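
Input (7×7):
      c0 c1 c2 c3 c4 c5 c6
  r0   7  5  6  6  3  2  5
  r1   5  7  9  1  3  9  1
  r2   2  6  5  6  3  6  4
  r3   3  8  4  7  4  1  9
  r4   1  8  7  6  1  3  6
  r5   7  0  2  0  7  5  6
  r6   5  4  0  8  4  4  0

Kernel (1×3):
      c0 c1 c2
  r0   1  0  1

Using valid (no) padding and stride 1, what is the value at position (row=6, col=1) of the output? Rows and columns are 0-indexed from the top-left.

12

The receptive field on the input at this output position is [4 0 8]. Elementwise product with the kernel and sum: 4·1 + 8·1.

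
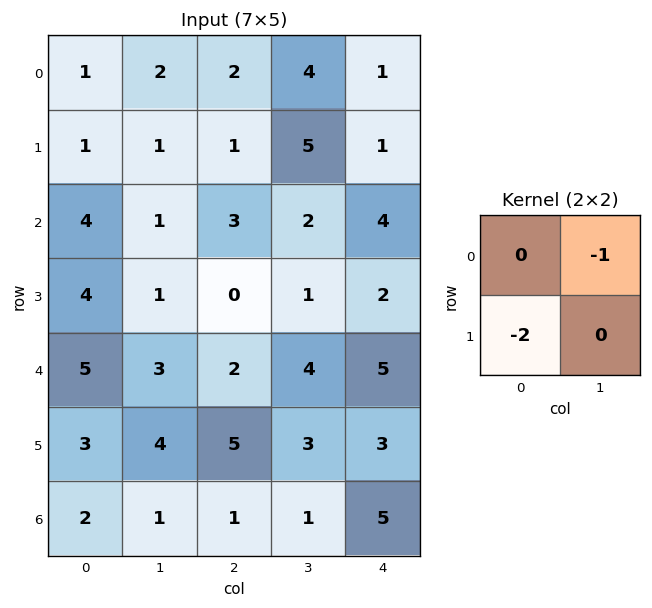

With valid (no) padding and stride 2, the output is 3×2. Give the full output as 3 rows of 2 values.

-4 -6
-9 -2
-9 -14

Output[0,0]: The receptive field on the input at this output position is [1 2 / 1 1]. Elementwise product with the kernel and sum: 2·-1 + 1·-2.
Output[0,1]: The receptive field on the input at this output position is [2 4 / 1 5]. Elementwise product with the kernel and sum: 4·-1 + 1·-2.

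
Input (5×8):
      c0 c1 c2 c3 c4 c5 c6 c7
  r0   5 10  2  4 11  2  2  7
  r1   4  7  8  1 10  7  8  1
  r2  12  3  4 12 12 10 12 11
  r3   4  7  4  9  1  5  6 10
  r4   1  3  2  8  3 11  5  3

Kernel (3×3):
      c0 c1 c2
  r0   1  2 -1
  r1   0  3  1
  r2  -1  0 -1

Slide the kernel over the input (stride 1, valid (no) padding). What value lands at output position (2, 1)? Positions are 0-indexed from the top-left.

9

The receptive field on the input at this output position is [3 4 12 / 7 4 9 / 3 2 8]. Elementwise product with the kernel and sum: 3·1 + 4·2 + 12·-1 + 4·3 + 9·1 + 3·-1 + 8·-1.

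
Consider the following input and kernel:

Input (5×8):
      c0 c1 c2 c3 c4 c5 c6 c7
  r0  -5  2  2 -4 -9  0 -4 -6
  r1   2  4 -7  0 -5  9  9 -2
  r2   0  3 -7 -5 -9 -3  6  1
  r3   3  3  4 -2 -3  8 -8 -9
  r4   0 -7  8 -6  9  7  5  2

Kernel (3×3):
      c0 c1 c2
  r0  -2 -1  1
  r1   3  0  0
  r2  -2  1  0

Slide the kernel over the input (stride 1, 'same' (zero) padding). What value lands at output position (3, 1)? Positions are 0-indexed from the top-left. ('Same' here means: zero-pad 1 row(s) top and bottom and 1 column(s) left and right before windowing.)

The receptive field on the zero-padded input at this output position is [0 3 -7 / 3 3 4 / 0 -7 8]. Elementwise product with the kernel and sum: 0·-2 + 3·-1 + -7·1 + 3·3 + 0·-2 + -7·1.

-8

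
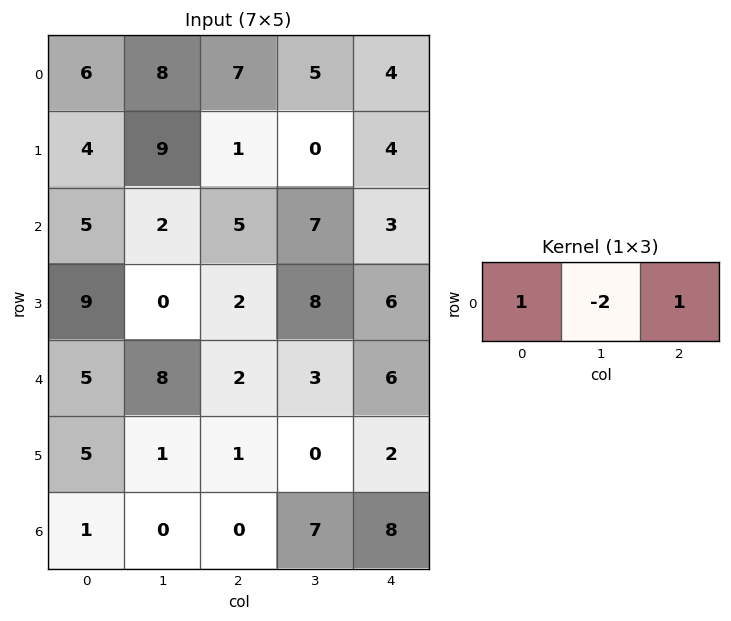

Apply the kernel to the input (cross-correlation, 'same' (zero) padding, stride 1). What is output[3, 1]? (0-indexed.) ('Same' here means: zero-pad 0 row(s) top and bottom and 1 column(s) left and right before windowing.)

The receptive field on the zero-padded input at this output position is [9 0 2]. Elementwise product with the kernel and sum: 9·1 + 0·-2 + 2·1.

11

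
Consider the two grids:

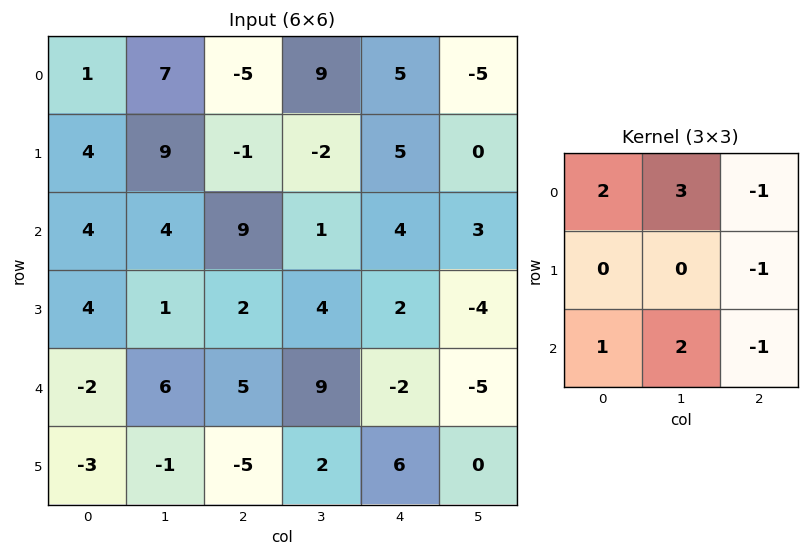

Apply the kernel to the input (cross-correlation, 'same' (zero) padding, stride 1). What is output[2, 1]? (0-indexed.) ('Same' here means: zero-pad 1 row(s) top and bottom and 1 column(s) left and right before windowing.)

31

The receptive field on the zero-padded input at this output position is [4 9 -1 / 4 4 9 / 4 1 2]. Elementwise product with the kernel and sum: 4·2 + 9·3 + -1·-1 + 9·-1 + 4·1 + 1·2 + 2·-1.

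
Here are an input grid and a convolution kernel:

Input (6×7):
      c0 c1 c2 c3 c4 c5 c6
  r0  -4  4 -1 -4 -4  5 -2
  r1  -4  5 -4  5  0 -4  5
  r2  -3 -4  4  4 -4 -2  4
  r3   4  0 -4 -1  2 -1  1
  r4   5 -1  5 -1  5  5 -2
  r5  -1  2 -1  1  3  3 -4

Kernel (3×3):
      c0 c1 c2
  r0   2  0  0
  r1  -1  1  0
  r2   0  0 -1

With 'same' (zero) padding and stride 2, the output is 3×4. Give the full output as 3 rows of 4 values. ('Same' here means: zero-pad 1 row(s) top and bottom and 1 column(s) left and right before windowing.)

Output[0,0]: The receptive field on the zero-padded input at this output position is [0 0 0 / 0 -4 4 / 0 -4 5]. Elementwise product with the kernel and sum: 0·2 + 0·-1 + -4·1 + 5·-1.

-9 -10 4 -7
-3 19 3 -2
3 5 1 -9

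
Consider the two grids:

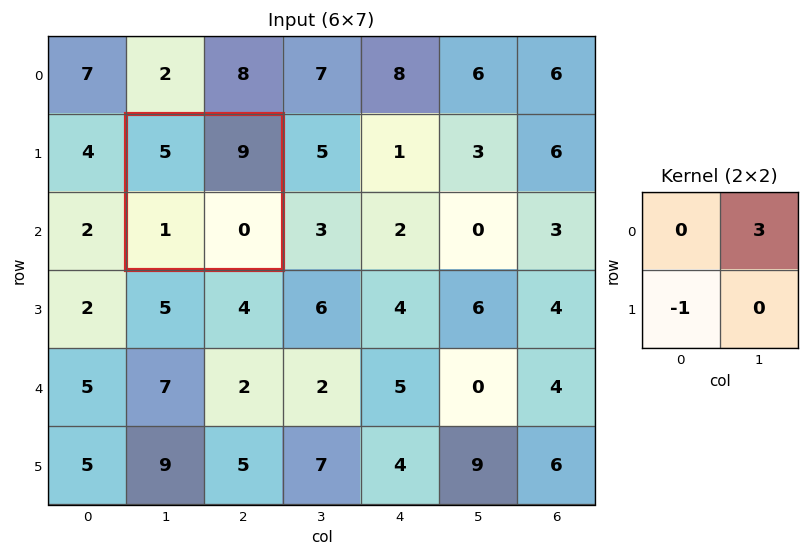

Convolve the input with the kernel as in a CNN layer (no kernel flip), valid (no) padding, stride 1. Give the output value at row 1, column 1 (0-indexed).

The receptive field on the input at this output position is [5 9 / 1 0]. Elementwise product with the kernel and sum: 9·3 + 1·-1.

26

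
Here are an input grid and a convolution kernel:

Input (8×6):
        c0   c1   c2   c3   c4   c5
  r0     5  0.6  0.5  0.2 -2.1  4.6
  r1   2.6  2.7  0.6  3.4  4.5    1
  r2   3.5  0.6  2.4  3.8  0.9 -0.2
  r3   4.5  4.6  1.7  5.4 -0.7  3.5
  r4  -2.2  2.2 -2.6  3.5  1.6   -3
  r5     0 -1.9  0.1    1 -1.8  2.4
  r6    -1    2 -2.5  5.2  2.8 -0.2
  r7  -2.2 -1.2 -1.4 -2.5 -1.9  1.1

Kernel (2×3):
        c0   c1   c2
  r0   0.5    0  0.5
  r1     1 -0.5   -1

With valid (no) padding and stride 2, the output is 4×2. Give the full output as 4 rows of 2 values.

Output[0,0]: The receptive field on the input at this output position is [5 0.6 0.5 / 2.6 2.7 0.6]. Elementwise product with the kernel and sum: 5·0.5 + 0.5·0.5 + 2.6·1 + 2.7·-0.5 + 0.6·-1.
Output[0,1]: The receptive field on the input at this output position is [0.5 0.2 -2.1 / 0.6 3.4 4.5]. Elementwise product with the kernel and sum: 0.5·0.5 + -2.1·0.5 + 0.6·1 + 3.4·-0.5 + 4.5·-1.

3.4 -6.4
3.45 1.35
-1.55 0.9
-1.95 1.9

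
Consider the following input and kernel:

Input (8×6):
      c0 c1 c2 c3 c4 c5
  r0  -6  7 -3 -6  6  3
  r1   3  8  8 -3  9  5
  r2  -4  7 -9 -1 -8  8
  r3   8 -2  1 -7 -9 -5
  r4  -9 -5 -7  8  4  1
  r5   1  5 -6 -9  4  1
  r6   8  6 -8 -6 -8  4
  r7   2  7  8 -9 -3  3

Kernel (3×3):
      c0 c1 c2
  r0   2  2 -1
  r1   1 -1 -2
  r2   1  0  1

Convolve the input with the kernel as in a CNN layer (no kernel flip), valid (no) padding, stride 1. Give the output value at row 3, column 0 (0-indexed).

16

The receptive field on the input at this output position is [8 -2 1 / -9 -5 -7 / 1 5 -6]. Elementwise product with the kernel and sum: 8·2 + -2·2 + 1·-1 + -9·1 + -5·-1 + -7·-2 + 1·1 + -6·1.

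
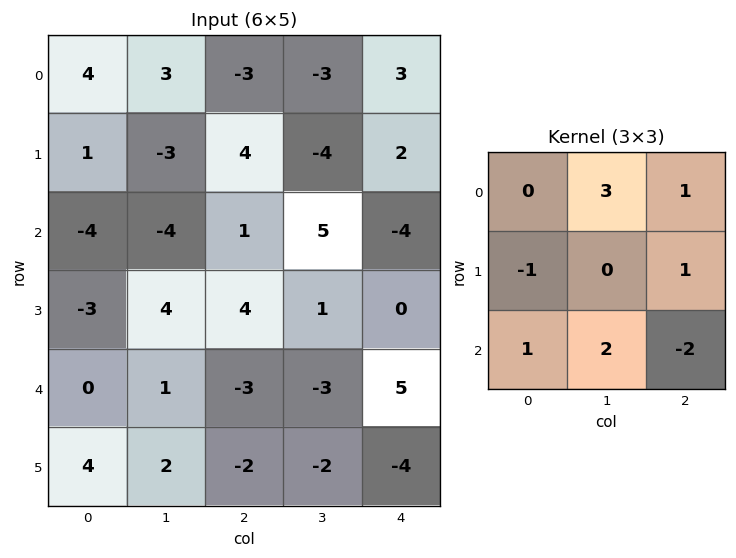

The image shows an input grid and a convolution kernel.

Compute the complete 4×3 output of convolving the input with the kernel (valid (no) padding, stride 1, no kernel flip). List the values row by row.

Output[0,0]: The receptive field on the input at this output position is [4 3 -3 / 1 -3 4 / -4 -4 1]. Elementwise product with the kernel and sum: 3·3 + -3·1 + 1·-1 + 4·1 + -4·1 + -4·2 + 1·-2.

-5 -25 11
-3 27 -9
4 6 -12
25 11 13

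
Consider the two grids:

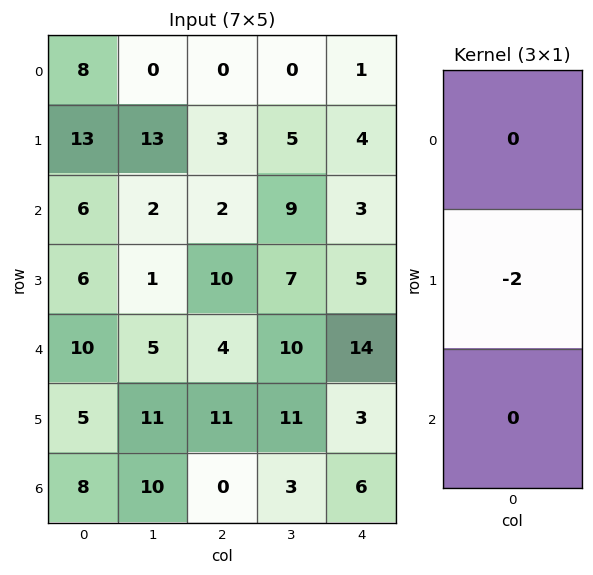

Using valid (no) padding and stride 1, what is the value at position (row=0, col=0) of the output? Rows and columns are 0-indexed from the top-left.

The receptive field on the input at this output position is [8 / 13 / 6]. Elementwise product with the kernel and sum: 13·-2.

-26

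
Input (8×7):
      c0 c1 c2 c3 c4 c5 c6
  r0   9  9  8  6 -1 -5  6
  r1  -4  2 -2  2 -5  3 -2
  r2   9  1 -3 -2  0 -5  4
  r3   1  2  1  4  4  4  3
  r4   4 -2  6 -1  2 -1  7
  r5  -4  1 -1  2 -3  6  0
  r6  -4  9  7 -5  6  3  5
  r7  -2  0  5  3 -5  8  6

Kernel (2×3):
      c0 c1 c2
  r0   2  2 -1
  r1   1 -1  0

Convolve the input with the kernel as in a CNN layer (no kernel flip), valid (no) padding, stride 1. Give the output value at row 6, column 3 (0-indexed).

7

The receptive field on the input at this output position is [-5 6 3 / 3 -5 8]. Elementwise product with the kernel and sum: -5·2 + 6·2 + 3·-1 + 3·1 + -5·-1.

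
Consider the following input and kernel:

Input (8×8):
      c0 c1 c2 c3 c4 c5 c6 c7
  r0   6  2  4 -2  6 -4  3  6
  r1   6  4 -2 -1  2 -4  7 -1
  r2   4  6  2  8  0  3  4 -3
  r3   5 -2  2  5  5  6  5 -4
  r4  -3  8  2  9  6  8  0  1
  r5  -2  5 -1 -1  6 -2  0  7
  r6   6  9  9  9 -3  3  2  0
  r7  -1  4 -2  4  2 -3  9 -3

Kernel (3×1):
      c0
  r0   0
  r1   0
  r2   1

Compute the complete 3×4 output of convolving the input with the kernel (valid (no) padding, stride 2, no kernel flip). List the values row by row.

4 2 0 4
-3 2 6 0
6 9 -3 2

Output[0,0]: The receptive field on the input at this output position is [6 / 6 / 4]. Elementwise product with the kernel and sum: 4·1.
Output[0,1]: The receptive field on the input at this output position is [4 / -2 / 2]. Elementwise product with the kernel and sum: 2·1.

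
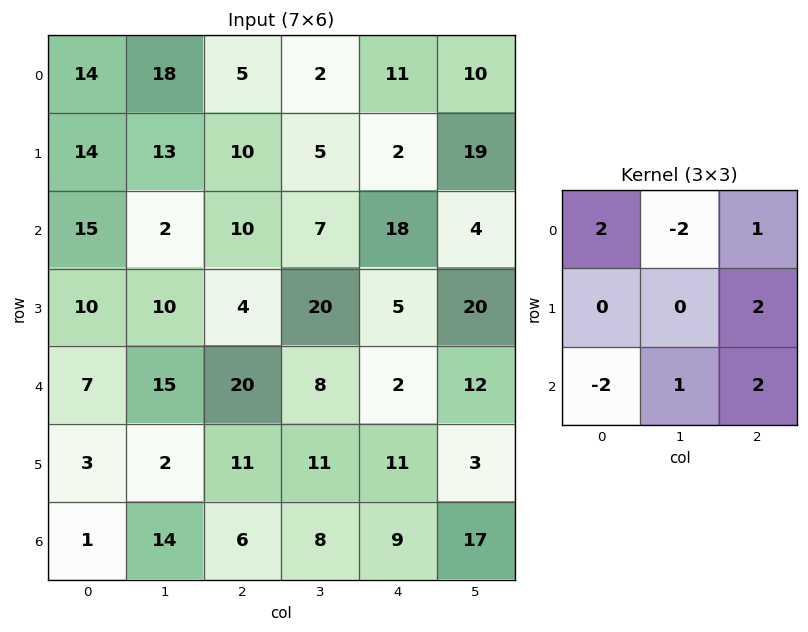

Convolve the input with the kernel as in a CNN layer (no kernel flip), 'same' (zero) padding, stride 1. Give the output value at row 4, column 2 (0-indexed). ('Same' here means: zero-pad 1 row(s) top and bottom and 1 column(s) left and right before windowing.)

77

The receptive field on the zero-padded input at this output position is [10 4 20 / 15 20 8 / 2 11 11]. Elementwise product with the kernel and sum: 10·2 + 4·-2 + 20·1 + 8·2 + 2·-2 + 11·1 + 11·2.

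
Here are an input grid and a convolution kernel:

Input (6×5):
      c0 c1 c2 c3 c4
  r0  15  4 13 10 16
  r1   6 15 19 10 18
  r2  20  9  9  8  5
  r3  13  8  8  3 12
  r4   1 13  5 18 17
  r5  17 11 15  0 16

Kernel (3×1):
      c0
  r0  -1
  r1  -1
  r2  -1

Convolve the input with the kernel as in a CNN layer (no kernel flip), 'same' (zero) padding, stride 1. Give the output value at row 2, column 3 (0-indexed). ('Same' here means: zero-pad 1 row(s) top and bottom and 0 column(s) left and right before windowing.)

The receptive field on the zero-padded input at this output position is [10 / 8 / 3]. Elementwise product with the kernel and sum: 10·-1 + 8·-1 + 3·-1.

-21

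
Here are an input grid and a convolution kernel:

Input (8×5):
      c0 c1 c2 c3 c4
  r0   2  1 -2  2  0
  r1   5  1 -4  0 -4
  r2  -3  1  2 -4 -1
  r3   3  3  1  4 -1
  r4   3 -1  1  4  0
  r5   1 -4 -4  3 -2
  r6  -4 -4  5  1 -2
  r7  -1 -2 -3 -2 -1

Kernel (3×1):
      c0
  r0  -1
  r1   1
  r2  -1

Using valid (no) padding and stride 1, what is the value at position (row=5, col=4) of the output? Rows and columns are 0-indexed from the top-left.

The receptive field on the input at this output position is [-2 / -2 / -1]. Elementwise product with the kernel and sum: -2·-1 + -2·1 + -1·-1.

1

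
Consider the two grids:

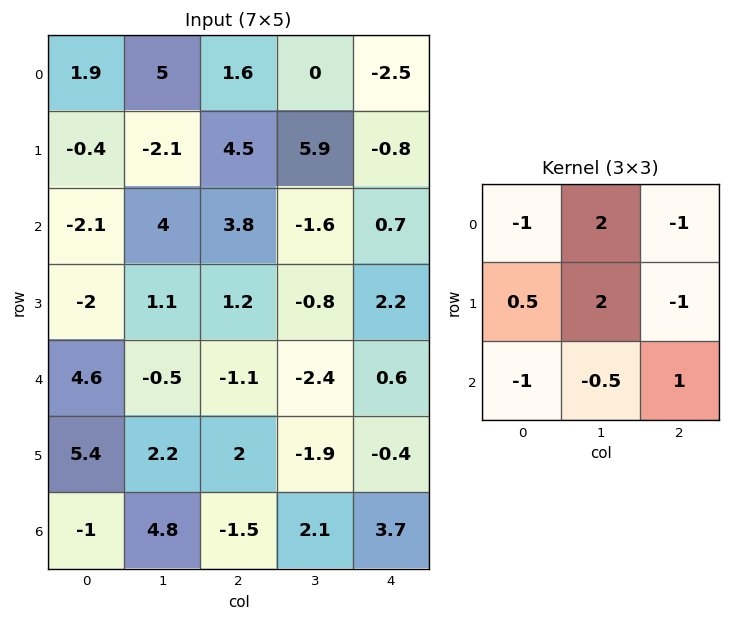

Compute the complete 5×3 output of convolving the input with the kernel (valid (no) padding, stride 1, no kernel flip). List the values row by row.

Output[0,0]: The receptive field on the input at this output position is [1.9 5 1.6 / -0.4 -2.1 4.5 / -2.1 4 3.8]. Elementwise product with the kernel and sum: 1.9·-1 + 5·2 + 1.6·-1 + -0.4·0.5 + -2.1·2 + 4.5·-1 + -2.1·-1 + 4·-0.5 + 3.8·1.
Output[0,1]: The receptive field on the input at this output position is [5 1.6 0 / -2.1 4.5 5.9 / 4 3.8 -1.6]. Elementwise product with the kernel and sum: 5·-1 + 1.6·2 + 0·-1 + -2.1·0.5 + 4.5·2 + 5.9·-1 + 4·-1 + 3.8·-0.5 + -1.6·1.

1.5 -7.25 13.45
-2.5 13.9 7.5
0.85 7.6 -8
0.9 -3.05 -12.4
-2.3 5.75 -2.55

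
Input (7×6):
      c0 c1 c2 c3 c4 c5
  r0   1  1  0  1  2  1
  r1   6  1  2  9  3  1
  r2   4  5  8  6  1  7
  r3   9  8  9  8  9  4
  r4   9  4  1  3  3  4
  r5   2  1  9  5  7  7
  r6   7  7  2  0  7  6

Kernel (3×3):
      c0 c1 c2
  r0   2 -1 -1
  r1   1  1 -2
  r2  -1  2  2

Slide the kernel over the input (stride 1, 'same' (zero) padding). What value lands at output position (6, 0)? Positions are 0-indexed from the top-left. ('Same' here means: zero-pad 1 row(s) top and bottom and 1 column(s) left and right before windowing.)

The receptive field on the zero-padded input at this output position is [0 2 1 / 0 7 7 / 0 0 0]. Elementwise product with the kernel and sum: 0·2 + 2·-1 + 1·-1 + 0·1 + 7·1 + 7·-2 + 0·-1 + 0·2 + 0·2.

-10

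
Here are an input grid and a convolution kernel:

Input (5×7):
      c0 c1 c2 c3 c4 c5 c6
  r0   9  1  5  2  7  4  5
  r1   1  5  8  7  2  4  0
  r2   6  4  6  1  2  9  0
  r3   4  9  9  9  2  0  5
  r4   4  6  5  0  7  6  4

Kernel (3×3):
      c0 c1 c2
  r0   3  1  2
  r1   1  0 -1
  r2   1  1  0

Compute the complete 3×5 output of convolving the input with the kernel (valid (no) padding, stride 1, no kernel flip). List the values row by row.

Output[0,0]: The receptive field on the input at this output position is [9 1 5 / 1 5 8 / 6 4 6]. Elementwise product with the kernel and sum: 9·3 + 1·1 + 5·2 + 1·1 + 8·-1 + 6·1 + 4·1.

41 20 44 27 48
37 58 57 34 14
39 31 35 39 25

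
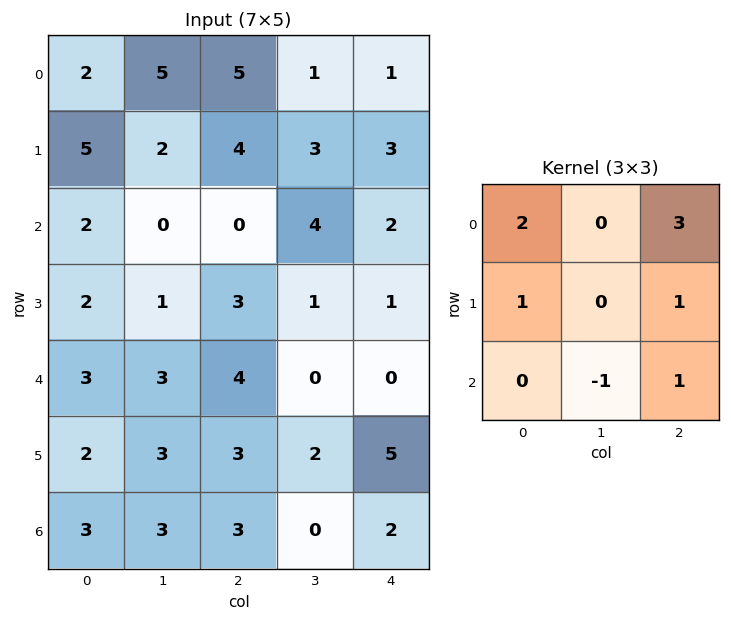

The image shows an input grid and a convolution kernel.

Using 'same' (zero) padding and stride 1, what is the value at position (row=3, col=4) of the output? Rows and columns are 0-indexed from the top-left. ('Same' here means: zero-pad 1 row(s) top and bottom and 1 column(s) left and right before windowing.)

9

The receptive field on the zero-padded input at this output position is [4 2 0 / 1 1 0 / 0 0 0]. Elementwise product with the kernel and sum: 4·2 + 0·3 + 1·1 + 0·1 + 0·-1 + 0·1.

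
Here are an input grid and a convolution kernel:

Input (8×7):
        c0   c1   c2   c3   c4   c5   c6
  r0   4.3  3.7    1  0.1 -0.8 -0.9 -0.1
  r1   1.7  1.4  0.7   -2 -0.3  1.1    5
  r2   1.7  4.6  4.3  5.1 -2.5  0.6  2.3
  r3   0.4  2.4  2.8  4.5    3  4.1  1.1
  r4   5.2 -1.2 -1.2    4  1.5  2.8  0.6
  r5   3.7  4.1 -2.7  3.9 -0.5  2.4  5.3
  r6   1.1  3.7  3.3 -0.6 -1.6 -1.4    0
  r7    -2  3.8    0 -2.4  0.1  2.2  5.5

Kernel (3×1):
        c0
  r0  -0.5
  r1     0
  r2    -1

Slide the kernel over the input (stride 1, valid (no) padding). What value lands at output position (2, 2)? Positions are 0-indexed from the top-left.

The receptive field on the input at this output position is [4.3 / 2.8 / -1.2]. Elementwise product with the kernel and sum: 4.3·-0.5 + -1.2·-1.

-0.95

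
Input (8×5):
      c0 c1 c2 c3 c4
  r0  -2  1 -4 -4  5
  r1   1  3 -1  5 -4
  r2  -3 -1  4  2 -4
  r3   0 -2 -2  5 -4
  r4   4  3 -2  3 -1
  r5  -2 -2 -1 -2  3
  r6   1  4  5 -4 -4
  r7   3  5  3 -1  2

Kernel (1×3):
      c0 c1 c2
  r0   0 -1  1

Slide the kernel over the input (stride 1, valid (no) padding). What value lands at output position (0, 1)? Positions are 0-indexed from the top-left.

0

The receptive field on the input at this output position is [1 -4 -4]. Elementwise product with the kernel and sum: -4·-1 + -4·1.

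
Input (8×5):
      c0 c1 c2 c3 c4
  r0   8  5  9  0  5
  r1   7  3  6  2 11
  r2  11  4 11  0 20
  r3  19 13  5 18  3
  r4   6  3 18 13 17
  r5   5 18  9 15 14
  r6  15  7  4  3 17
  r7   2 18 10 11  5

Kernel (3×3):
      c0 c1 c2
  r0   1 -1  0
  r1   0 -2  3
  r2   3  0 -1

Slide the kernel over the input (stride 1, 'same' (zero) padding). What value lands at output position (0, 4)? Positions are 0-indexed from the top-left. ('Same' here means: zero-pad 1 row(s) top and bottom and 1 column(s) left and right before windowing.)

-4

The receptive field on the zero-padded input at this output position is [0 0 0 / 0 5 0 / 2 11 0]. Elementwise product with the kernel and sum: 0·1 + 0·-1 + 5·-2 + 0·3 + 2·3 + 0·-1.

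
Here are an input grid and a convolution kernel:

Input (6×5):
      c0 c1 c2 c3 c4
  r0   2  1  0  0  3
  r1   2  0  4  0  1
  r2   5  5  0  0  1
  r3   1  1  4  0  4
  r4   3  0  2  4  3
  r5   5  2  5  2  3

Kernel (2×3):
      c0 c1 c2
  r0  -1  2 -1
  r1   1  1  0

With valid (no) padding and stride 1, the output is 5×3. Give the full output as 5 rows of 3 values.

Output[0,0]: The receptive field on the input at this output position is [2 1 0 / 2 0 4]. Elementwise product with the kernel and sum: 2·-1 + 1·2 + 0·-1 + 2·1 + 0·1.

2 3 1
4 13 -5
7 0 3
0 9 -2
2 7 10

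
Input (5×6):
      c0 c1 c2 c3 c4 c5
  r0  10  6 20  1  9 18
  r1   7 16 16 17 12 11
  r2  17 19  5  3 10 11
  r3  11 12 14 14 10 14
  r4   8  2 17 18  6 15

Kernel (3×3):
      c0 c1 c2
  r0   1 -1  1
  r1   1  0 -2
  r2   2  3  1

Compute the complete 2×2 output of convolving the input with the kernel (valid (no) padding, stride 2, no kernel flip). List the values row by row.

Output[0,0]: The receptive field on the input at this output position is [10 6 20 / 7 16 16 / 17 19 5]. Elementwise product with the kernel and sum: 10·1 + 6·-1 + 20·1 + 7·1 + 16·-2 + 17·2 + 19·3 + 5·1.

95 49
25 100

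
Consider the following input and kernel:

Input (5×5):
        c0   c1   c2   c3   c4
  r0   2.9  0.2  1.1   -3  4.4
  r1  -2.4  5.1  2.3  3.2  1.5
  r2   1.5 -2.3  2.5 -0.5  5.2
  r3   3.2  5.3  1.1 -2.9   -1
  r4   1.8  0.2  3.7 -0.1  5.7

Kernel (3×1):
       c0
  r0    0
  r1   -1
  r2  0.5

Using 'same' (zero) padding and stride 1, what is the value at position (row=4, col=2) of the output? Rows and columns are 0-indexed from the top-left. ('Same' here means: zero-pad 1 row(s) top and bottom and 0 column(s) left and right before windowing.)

-3.7

The receptive field on the zero-padded input at this output position is [1.1 / 3.7 / 0]. Elementwise product with the kernel and sum: 3.7·-1 + 0·0.5.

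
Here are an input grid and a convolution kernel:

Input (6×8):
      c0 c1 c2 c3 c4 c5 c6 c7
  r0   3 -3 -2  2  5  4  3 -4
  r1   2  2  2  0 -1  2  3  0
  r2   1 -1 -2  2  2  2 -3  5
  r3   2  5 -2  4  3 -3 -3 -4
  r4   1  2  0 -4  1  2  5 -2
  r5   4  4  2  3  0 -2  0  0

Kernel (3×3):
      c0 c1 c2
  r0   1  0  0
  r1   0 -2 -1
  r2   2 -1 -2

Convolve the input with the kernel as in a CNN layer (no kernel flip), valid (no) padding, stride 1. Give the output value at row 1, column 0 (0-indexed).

9

The receptive field on the input at this output position is [2 2 2 / 1 -1 -2 / 2 5 -2]. Elementwise product with the kernel and sum: 2·1 + -1·-2 + -2·-1 + 2·2 + 5·-1 + -2·-2.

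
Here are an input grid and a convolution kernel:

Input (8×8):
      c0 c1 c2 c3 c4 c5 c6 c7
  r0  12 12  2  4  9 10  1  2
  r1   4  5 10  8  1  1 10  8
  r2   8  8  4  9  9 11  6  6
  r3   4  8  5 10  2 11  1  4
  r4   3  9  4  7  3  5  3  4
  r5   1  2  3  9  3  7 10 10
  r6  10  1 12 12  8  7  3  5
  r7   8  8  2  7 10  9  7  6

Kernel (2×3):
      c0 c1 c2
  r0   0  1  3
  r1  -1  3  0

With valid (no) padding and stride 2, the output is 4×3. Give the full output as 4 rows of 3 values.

Output[0,0]: The receptive field on the input at this output position is [12 12 2 / 4 5 10]. Elementwise product with the kernel and sum: 12·1 + 2·3 + 4·-1 + 5·3.
Output[0,1]: The receptive field on the input at this output position is [2 4 9 / 10 8 1]. Elementwise product with the kernel and sum: 4·1 + 9·3 + 10·-1 + 8·3.

29 45 15
40 61 60
26 40 32
53 55 33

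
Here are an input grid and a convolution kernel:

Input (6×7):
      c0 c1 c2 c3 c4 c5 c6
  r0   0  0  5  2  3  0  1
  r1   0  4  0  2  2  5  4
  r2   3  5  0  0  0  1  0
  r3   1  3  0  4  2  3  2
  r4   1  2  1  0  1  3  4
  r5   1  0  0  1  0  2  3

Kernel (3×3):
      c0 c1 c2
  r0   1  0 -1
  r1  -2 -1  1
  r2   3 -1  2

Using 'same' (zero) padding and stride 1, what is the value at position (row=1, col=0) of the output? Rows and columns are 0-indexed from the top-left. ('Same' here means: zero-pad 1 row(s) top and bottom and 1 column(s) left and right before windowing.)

The receptive field on the zero-padded input at this output position is [0 0 0 / 0 0 4 / 0 3 5]. Elementwise product with the kernel and sum: 0·1 + 0·-1 + 0·-2 + 0·-1 + 4·1 + 0·3 + 3·-1 + 5·2.

11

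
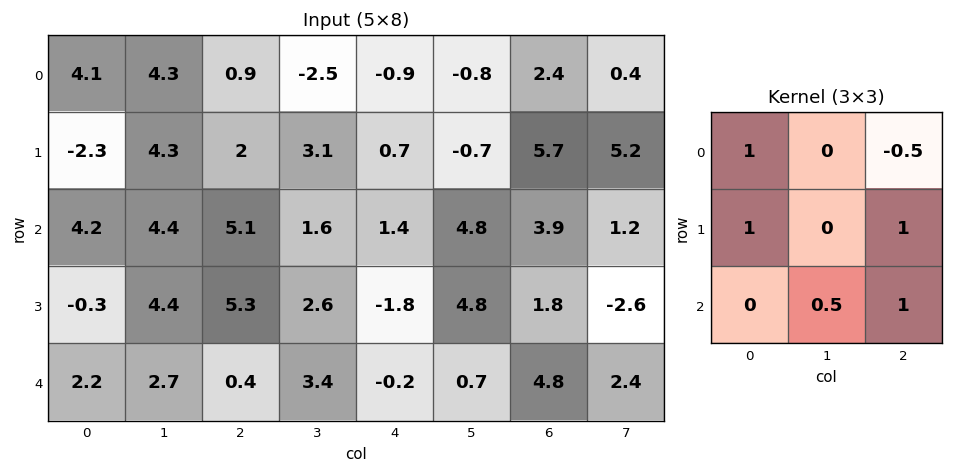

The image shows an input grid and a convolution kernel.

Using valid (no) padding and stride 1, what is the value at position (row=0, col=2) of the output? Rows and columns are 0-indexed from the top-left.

The receptive field on the input at this output position is [0.9 -2.5 -0.9 / 2 3.1 0.7 / 5.1 1.6 1.4]. Elementwise product with the kernel and sum: 0.9·1 + -0.9·-0.5 + 2·1 + 0.7·1 + 1.6·0.5 + 1.4·1.

6.25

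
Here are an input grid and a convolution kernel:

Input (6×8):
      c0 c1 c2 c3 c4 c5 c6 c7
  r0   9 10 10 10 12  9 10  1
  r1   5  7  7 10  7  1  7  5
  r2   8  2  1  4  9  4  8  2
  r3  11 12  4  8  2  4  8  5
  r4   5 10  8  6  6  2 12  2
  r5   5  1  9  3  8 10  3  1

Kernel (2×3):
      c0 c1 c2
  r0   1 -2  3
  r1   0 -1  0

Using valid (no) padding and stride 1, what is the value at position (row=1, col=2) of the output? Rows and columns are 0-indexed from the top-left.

4

The receptive field on the input at this output position is [7 10 7 / 1 4 9]. Elementwise product with the kernel and sum: 7·1 + 10·-2 + 7·3 + 4·-1.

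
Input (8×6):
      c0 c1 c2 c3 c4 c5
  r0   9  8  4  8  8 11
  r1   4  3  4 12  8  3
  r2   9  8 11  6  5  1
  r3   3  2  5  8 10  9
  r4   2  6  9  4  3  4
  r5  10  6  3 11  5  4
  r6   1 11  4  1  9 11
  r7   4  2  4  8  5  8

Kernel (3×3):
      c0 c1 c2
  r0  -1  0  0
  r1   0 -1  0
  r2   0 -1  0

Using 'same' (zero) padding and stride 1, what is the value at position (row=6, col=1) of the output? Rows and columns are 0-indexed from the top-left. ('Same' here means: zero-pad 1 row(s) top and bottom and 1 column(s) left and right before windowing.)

The receptive field on the zero-padded input at this output position is [10 6 3 / 1 11 4 / 4 2 4]. Elementwise product with the kernel and sum: 10·-1 + 11·-1 + 2·-1.

-23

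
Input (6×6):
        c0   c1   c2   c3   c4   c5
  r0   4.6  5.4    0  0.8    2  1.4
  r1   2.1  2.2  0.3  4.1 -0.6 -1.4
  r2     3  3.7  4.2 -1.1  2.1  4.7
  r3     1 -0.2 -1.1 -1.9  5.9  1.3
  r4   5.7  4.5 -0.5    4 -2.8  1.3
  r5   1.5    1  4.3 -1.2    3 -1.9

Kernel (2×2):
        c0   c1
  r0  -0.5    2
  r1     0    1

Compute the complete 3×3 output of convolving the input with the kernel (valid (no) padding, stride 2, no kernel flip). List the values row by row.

Output[0,0]: The receptive field on the input at this output position is [4.6 5.4 / 2.1 2.2]. Elementwise product with the kernel and sum: 4.6·-0.5 + 5.4·2 + 2.2·1.
Output[0,1]: The receptive field on the input at this output position is [0 0.8 / 0.3 4.1]. Elementwise product with the kernel and sum: 0·-0.5 + 0.8·2 + 4.1·1.

10.7 5.7 0.4
5.7 -6.2 9.65
7.15 7.05 2.1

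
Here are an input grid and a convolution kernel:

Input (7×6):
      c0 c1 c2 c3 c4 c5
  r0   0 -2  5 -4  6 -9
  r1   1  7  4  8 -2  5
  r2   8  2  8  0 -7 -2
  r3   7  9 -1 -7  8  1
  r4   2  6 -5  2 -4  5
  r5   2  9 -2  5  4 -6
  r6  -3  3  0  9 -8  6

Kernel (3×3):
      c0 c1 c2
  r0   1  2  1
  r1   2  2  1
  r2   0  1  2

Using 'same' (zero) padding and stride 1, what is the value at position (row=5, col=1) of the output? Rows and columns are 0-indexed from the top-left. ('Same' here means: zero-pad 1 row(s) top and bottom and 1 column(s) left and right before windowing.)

The receptive field on the zero-padded input at this output position is [2 6 -5 / 2 9 -2 / -3 3 0]. Elementwise product with the kernel and sum: 2·1 + 6·2 + -5·1 + 2·2 + 9·2 + -2·1 + 3·1 + 0·2.

32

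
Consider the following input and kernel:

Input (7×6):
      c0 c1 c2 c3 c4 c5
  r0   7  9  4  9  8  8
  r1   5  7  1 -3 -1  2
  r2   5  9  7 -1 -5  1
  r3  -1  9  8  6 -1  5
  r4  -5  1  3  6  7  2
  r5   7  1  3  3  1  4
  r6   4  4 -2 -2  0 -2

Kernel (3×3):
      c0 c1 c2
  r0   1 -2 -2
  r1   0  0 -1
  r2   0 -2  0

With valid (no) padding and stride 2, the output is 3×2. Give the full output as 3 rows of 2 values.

Output[0,0]: The receptive field on the input at this output position is [7 9 4 / 5 7 1 / 5 9 7]. Elementwise product with the kernel and sum: 7·1 + 9·-2 + 4·-2 + 1·-1 + 9·-2.

-38 -27
-37 8
-24 -20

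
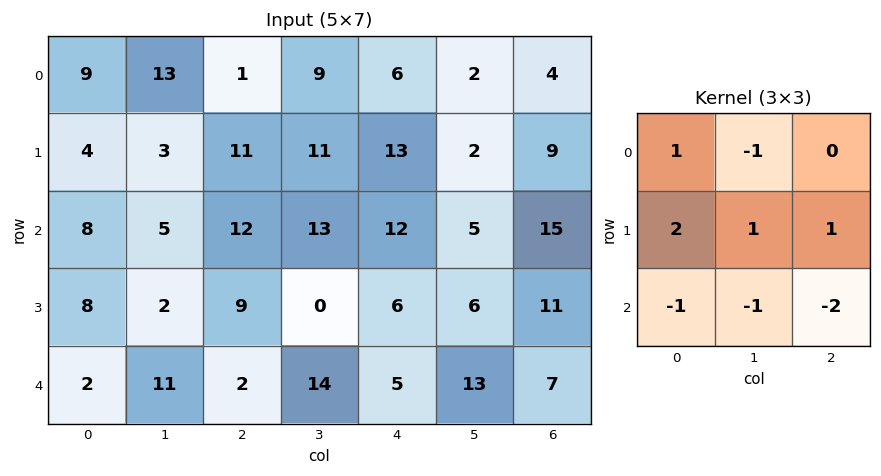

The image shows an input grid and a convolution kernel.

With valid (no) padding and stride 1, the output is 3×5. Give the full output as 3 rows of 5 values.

-19 -3 -11 5 -6
6 16 28 23 21
13 -35 -3 -32 4

Output[0,0]: The receptive field on the input at this output position is [9 13 1 / 4 3 11 / 8 5 12]. Elementwise product with the kernel and sum: 9·1 + 13·-1 + 4·2 + 3·1 + 11·1 + 8·-1 + 5·-1 + 12·-2.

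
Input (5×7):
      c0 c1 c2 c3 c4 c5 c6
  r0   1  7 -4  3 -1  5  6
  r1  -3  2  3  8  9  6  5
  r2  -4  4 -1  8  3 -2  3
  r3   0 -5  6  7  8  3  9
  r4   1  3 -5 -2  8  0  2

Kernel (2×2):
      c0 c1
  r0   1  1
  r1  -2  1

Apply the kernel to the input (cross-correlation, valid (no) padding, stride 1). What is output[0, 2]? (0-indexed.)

The receptive field on the input at this output position is [-4 3 / 3 8]. Elementwise product with the kernel and sum: -4·1 + 3·1 + 3·-2 + 8·1.

1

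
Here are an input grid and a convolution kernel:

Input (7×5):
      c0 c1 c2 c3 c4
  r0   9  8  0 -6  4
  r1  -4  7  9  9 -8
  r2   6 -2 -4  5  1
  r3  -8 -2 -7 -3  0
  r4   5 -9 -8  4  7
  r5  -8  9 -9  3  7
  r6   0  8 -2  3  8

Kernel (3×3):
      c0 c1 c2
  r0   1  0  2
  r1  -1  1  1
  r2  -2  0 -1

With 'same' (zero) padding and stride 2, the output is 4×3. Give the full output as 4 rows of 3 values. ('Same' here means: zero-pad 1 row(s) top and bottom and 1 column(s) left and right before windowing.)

10 -37 -8
20 35 11
-17 -24 -6
26 8 8

Output[0,0]: The receptive field on the zero-padded input at this output position is [0 0 0 / 0 9 8 / 0 -4 7]. Elementwise product with the kernel and sum: 0·1 + 0·2 + 0·-1 + 9·1 + 8·1 + 0·-2 + 7·-1.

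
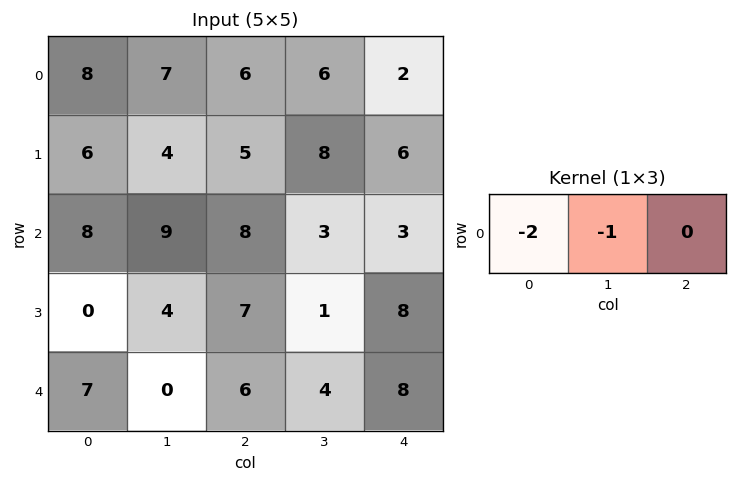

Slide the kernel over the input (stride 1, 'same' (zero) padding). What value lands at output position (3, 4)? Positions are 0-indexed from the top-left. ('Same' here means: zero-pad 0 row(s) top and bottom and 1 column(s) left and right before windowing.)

-10

The receptive field on the zero-padded input at this output position is [1 8 0]. Elementwise product with the kernel and sum: 1·-2 + 8·-1.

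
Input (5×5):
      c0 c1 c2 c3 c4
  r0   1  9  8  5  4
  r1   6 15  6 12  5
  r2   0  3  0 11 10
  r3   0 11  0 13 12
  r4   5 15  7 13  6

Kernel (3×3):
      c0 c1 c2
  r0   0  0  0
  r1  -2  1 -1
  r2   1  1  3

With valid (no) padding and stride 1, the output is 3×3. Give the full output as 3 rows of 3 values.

0 0 36
14 33 50
52 26 39

Output[0,0]: The receptive field on the input at this output position is [1 9 8 / 6 15 6 / 0 3 0]. Elementwise product with the kernel and sum: 6·-2 + 15·1 + 6·-1 + 0·1 + 3·1 + 0·3.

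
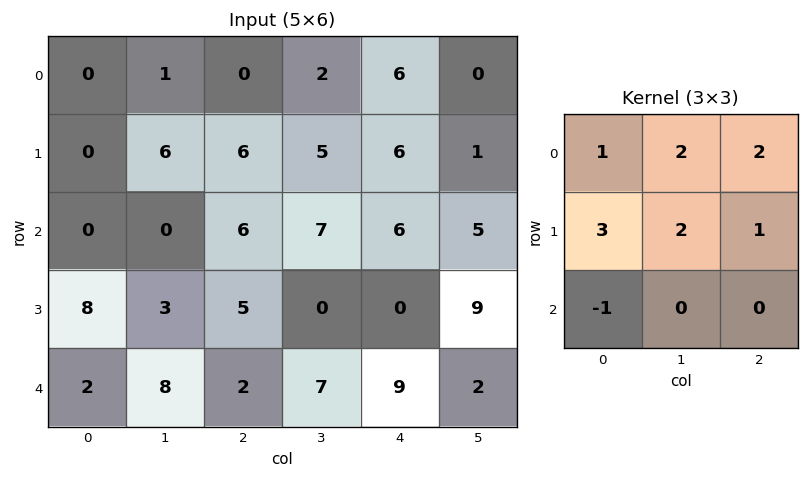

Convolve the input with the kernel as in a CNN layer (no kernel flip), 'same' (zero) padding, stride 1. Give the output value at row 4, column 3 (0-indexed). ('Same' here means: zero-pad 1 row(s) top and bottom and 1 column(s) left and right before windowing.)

34

The receptive field on the zero-padded input at this output position is [5 0 0 / 2 7 9 / 0 0 0]. Elementwise product with the kernel and sum: 5·1 + 0·2 + 0·2 + 2·3 + 7·2 + 9·1 + 0·-1.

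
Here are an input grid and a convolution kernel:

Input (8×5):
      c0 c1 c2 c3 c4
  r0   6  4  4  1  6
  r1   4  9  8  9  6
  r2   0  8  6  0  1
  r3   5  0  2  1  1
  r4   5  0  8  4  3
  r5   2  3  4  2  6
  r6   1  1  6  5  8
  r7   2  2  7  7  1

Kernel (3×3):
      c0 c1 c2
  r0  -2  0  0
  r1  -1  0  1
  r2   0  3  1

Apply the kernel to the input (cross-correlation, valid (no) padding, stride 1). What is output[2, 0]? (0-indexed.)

The receptive field on the input at this output position is [0 8 6 / 5 0 2 / 5 0 8]. Elementwise product with the kernel and sum: 0·-2 + 5·-1 + 2·1 + 0·3 + 8·1.

5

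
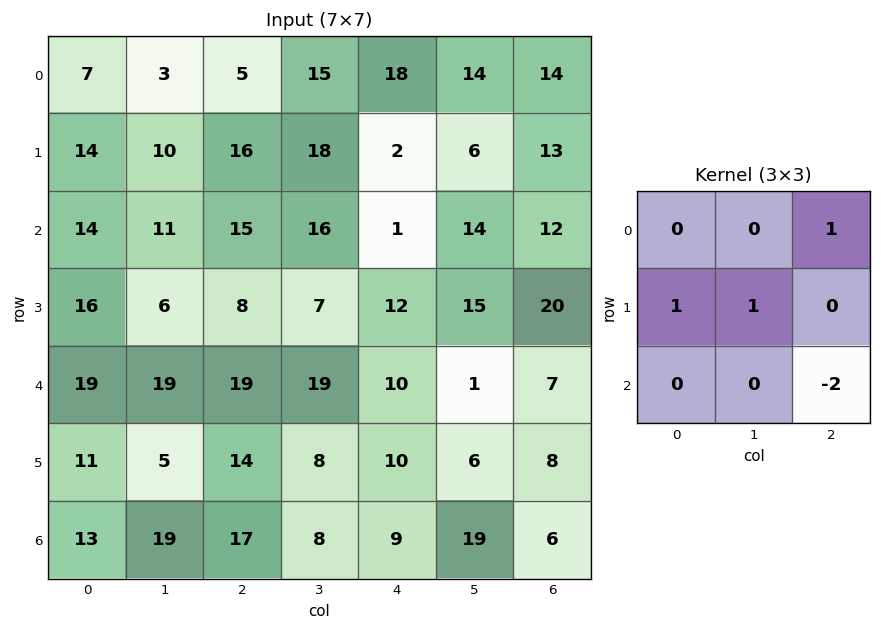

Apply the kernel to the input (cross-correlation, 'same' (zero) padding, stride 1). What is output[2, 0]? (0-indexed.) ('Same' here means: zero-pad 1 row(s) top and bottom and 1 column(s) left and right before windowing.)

The receptive field on the zero-padded input at this output position is [0 14 10 / 0 14 11 / 0 16 6]. Elementwise product with the kernel and sum: 10·1 + 0·1 + 14·1 + 6·-2.

12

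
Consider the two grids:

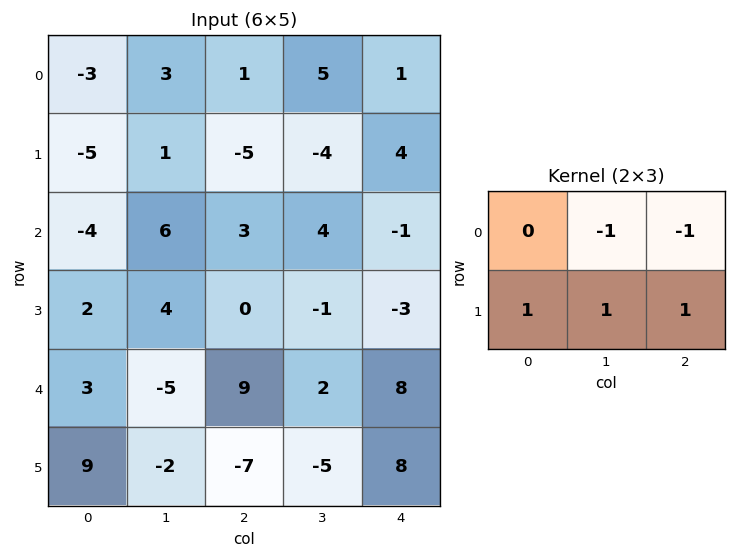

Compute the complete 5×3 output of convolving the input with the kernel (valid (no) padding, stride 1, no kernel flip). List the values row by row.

Output[0,0]: The receptive field on the input at this output position is [-3 3 1 / -5 1 -5]. Elementwise product with the kernel and sum: 3·-1 + 1·-1 + -5·1 + 1·1 + -5·1.

-13 -14 -11
9 22 6
-3 -4 -7
3 7 23
-4 -25 -14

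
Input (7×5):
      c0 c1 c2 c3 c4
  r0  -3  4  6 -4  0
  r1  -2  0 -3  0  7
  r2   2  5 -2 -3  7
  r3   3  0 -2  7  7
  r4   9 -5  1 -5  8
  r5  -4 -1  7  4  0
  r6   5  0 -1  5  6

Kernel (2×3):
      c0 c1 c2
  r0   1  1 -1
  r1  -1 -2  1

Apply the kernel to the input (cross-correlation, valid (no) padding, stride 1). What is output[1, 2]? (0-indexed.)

5

The receptive field on the input at this output position is [-3 0 7 / -2 -3 7]. Elementwise product with the kernel and sum: -3·1 + 0·1 + 7·-1 + -2·-1 + -3·-2 + 7·1.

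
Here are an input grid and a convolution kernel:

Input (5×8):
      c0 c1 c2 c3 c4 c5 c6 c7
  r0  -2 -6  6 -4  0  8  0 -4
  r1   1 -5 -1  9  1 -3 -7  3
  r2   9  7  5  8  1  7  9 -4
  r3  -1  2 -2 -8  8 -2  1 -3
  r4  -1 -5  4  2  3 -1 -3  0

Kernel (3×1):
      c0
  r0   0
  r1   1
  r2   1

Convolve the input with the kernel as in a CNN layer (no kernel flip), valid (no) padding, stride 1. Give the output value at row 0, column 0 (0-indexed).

The receptive field on the input at this output position is [-2 / 1 / 9]. Elementwise product with the kernel and sum: 1·1 + 9·1.

10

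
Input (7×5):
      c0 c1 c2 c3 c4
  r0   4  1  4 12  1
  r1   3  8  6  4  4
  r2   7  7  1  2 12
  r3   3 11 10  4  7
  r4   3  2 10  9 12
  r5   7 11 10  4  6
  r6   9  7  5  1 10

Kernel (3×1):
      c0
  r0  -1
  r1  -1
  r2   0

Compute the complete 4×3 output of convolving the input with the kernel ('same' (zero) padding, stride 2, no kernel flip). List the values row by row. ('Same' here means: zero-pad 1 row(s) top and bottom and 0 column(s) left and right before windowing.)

Output[0,0]: The receptive field on the zero-padded input at this output position is [0 / 4 / 3]. Elementwise product with the kernel and sum: 0·-1 + 4·-1.
Output[0,1]: The receptive field on the zero-padded input at this output position is [0 / 4 / 6]. Elementwise product with the kernel and sum: 0·-1 + 4·-1.

-4 -4 -1
-10 -7 -16
-6 -20 -19
-16 -15 -16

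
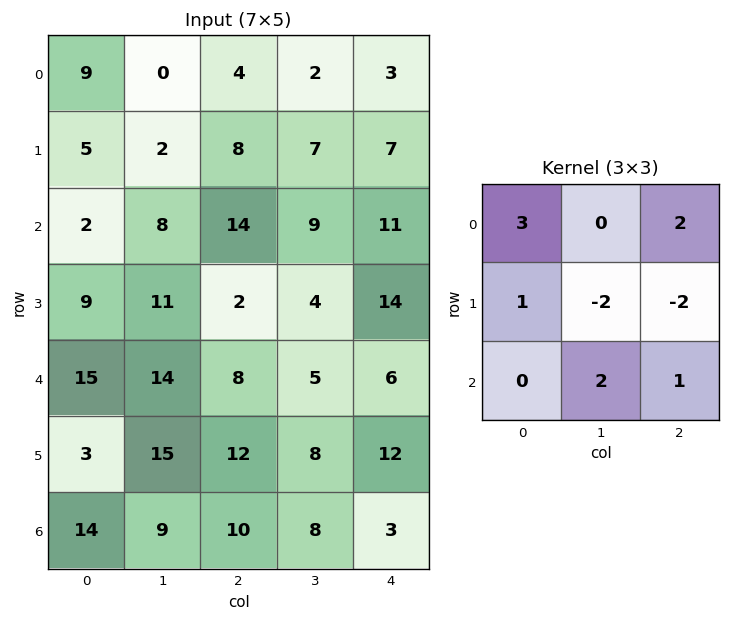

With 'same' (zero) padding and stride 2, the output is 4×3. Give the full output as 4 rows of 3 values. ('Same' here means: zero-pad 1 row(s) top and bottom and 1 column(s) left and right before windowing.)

Output[0,0]: The receptive field on the zero-padded input at this output position is [0 0 0 / 0 9 0 / 0 5 2]. Elementwise product with the kernel and sum: 0·3 + 0·2 + 0·1 + 9·-2 + 0·-2 + 5·2 + 2·1.
Output[0,1]: The receptive field on the zero-padded input at this output position is [0 0 0 / 0 4 2 / 2 8 7]. Elementwise product with the kernel and sum: 0·3 + 0·2 + 0·1 + 4·-2 + 2·-2 + 8·2 + 7·1.

-6 11 10
13 -10 36
-15 61 29
-16 34 26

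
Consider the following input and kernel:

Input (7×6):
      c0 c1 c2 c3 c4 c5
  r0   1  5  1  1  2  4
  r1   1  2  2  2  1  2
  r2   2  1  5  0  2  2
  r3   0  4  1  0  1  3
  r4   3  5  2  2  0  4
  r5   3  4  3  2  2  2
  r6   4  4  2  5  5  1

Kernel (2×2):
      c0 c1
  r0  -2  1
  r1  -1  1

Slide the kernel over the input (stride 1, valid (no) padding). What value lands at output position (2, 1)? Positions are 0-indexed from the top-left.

The receptive field on the input at this output position is [1 5 / 4 1]. Elementwise product with the kernel and sum: 1·-2 + 5·1 + 4·-1 + 1·1.

0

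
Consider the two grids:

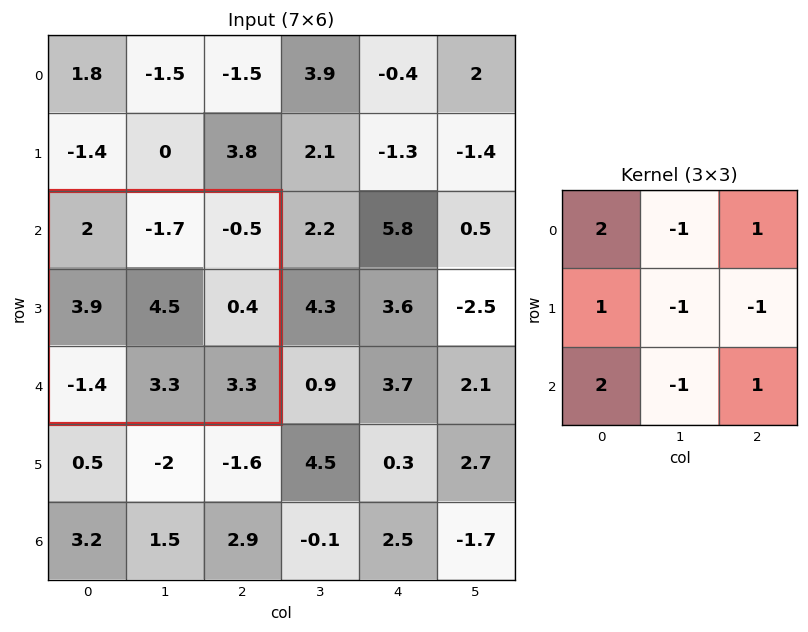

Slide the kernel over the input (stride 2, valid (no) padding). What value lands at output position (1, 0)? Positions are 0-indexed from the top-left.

The receptive field on the input at this output position is [2 -1.7 -0.5 / 3.9 4.5 0.4 / -1.4 3.3 3.3]. Elementwise product with the kernel and sum: 2·2 + -1.7·-1 + -0.5·1 + 3.9·1 + 4.5·-1 + 0.4·-1 + -1.4·2 + 3.3·-1 + 3.3·1.

1.4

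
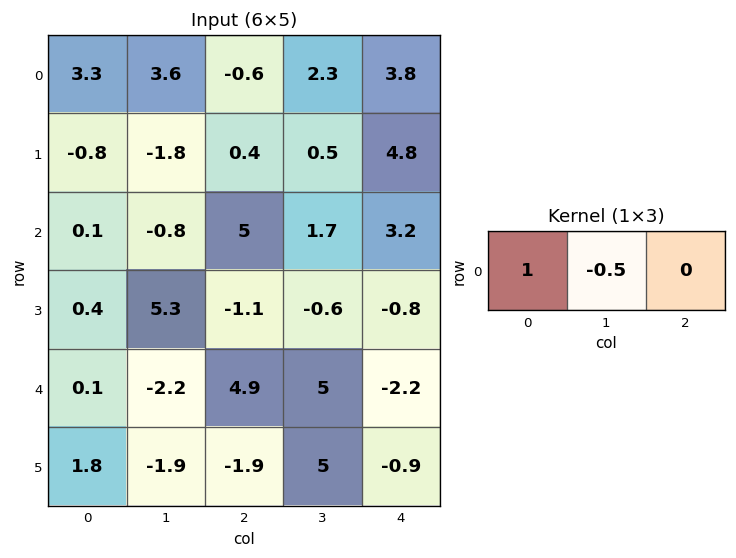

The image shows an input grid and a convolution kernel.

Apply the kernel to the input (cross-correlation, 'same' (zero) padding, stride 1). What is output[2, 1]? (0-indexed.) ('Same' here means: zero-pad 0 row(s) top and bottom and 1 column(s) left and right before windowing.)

0.5

The receptive field on the zero-padded input at this output position is [0.1 -0.8 5]. Elementwise product with the kernel and sum: 0.1·1 + -0.8·-0.5.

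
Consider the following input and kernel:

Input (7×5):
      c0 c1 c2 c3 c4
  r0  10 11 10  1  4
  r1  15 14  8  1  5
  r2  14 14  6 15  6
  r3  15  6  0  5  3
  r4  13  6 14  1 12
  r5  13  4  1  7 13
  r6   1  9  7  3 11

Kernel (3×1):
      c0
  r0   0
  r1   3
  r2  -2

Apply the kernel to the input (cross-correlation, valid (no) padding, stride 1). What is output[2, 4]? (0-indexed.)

-15

The receptive field on the input at this output position is [6 / 3 / 12]. Elementwise product with the kernel and sum: 3·3 + 12·-2.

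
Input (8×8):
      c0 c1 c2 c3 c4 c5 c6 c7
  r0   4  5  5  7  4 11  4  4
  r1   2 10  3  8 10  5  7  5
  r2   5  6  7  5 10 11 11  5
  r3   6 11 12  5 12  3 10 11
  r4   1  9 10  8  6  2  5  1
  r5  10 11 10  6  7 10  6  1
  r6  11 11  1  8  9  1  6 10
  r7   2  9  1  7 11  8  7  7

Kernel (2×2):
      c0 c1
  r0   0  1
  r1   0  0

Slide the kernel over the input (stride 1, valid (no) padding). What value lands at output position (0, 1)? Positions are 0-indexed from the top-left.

5

The receptive field on the input at this output position is [5 5 / 10 3]. Elementwise product with the kernel and sum: 5·1.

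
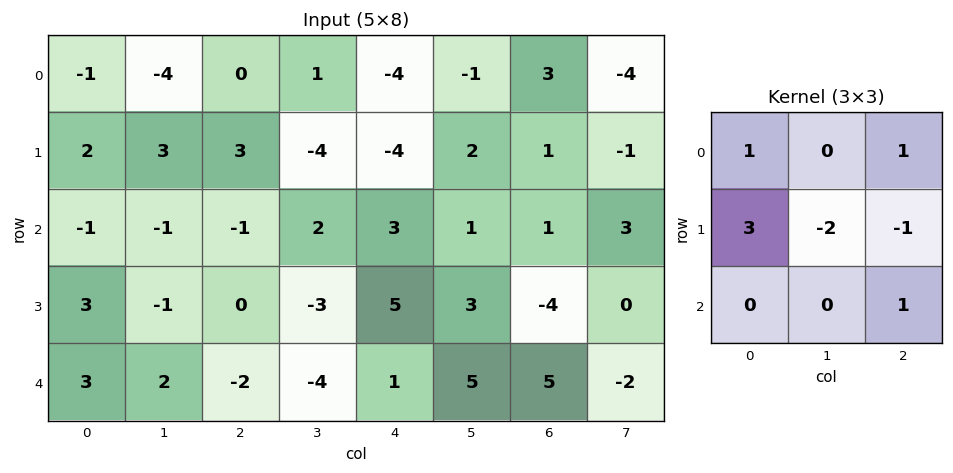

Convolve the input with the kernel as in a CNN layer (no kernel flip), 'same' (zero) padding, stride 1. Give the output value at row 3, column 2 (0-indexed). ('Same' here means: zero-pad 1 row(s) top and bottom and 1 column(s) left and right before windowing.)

-3

The receptive field on the zero-padded input at this output position is [-1 -1 2 / -1 0 -3 / 2 -2 -4]. Elementwise product with the kernel and sum: -1·1 + 2·1 + -1·3 + 0·-2 + -3·-1 + -4·1.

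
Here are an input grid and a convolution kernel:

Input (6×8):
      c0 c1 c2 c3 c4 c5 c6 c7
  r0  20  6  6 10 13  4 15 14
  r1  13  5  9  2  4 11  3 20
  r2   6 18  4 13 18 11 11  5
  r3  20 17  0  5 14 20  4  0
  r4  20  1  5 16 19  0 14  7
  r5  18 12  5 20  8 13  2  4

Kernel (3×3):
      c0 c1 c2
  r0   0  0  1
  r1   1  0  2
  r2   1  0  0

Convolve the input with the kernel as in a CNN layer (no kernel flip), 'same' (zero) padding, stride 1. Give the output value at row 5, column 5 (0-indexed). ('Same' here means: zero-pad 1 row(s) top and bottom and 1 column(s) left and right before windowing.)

26

The receptive field on the zero-padded input at this output position is [19 0 14 / 8 13 2 / 0 0 0]. Elementwise product with the kernel and sum: 14·1 + 8·1 + 2·2 + 0·1.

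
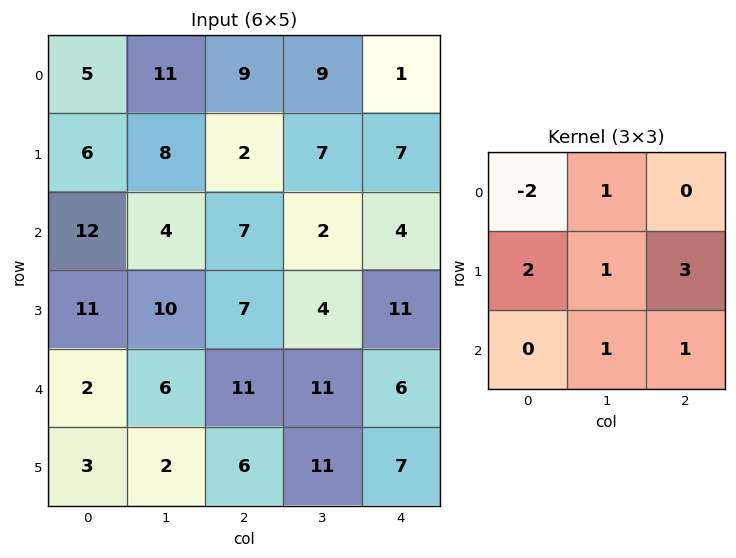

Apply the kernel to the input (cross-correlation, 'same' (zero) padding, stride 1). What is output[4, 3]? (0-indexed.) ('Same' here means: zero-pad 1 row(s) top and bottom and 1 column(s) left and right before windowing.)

The receptive field on the zero-padded input at this output position is [7 4 11 / 11 11 6 / 6 11 7]. Elementwise product with the kernel and sum: 7·-2 + 4·1 + 11·2 + 11·1 + 6·3 + 11·1 + 7·1.

59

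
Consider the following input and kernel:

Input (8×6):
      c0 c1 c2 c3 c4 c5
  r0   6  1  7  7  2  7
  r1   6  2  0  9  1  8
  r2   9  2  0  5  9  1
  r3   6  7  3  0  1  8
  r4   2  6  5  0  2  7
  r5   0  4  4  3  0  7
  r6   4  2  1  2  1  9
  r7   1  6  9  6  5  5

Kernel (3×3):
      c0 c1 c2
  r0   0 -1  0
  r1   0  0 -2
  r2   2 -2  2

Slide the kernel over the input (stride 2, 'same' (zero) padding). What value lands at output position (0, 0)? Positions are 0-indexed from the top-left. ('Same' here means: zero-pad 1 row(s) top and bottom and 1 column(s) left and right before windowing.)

The receptive field on the zero-padded input at this output position is [0 0 0 / 0 6 1 / 0 6 2]. Elementwise product with the kernel and sum: 0·-1 + 1·-2 + 0·2 + 6·-2 + 2·2.

-10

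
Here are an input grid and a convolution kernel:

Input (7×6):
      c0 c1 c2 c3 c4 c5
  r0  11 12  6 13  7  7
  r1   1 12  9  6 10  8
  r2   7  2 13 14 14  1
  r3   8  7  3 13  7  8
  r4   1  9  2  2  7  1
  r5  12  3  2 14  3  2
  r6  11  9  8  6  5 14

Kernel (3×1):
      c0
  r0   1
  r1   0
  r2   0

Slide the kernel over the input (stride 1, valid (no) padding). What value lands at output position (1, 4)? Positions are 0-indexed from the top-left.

The receptive field on the input at this output position is [10 / 14 / 7]. Elementwise product with the kernel and sum: 10·1.

10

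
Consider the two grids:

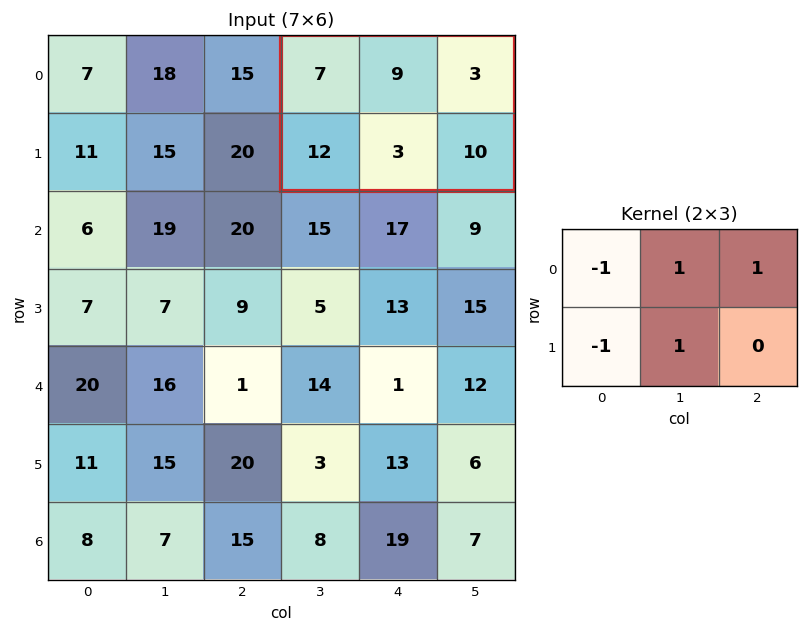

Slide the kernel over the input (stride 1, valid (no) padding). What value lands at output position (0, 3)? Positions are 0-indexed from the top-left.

-4

The receptive field on the input at this output position is [7 9 3 / 12 3 10]. Elementwise product with the kernel and sum: 7·-1 + 9·1 + 3·1 + 12·-1 + 3·1.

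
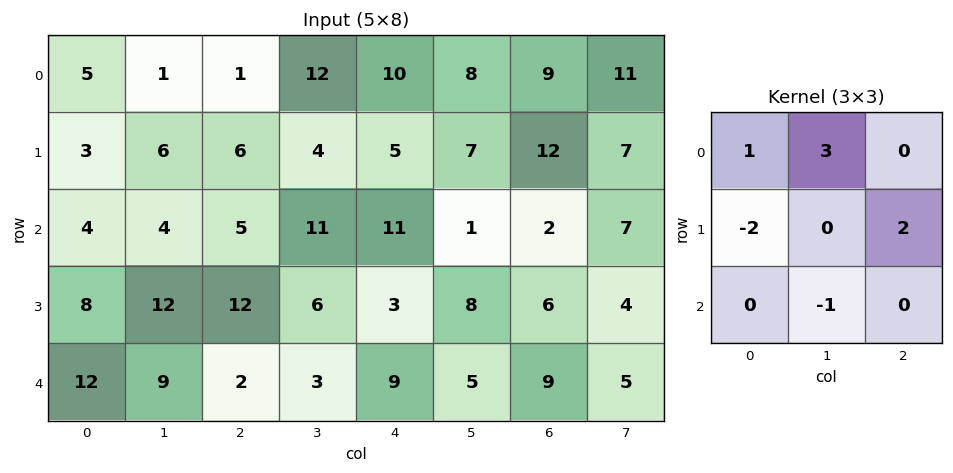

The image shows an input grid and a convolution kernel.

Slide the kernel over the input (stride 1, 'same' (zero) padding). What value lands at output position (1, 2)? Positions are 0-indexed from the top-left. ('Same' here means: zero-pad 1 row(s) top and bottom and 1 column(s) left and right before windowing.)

-5

The receptive field on the zero-padded input at this output position is [1 1 12 / 6 6 4 / 4 5 11]. Elementwise product with the kernel and sum: 1·1 + 1·3 + 6·-2 + 4·2 + 5·-1.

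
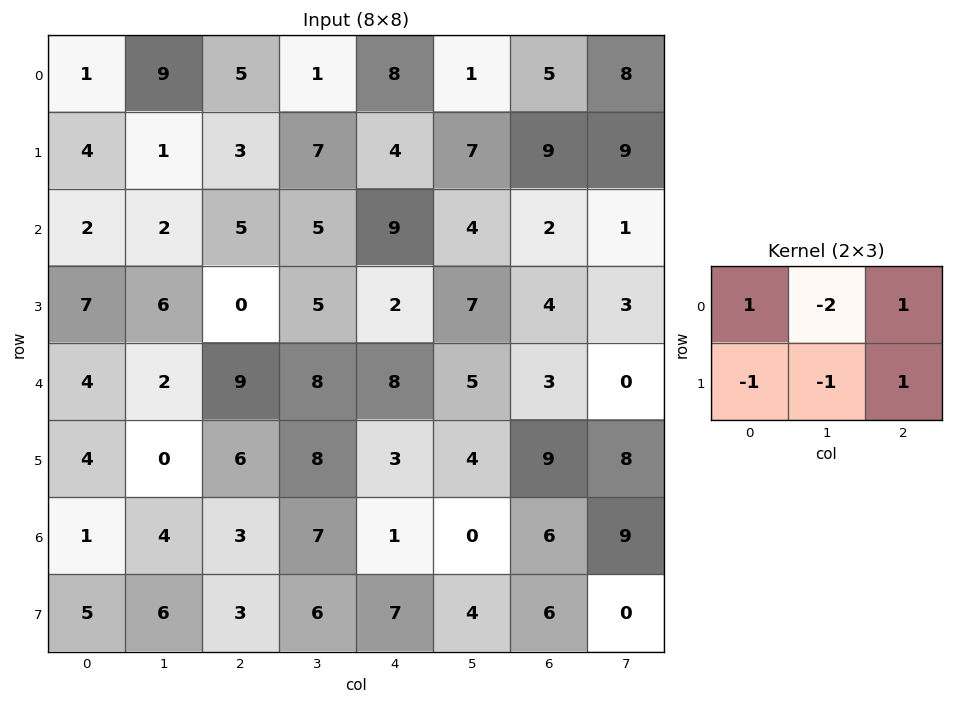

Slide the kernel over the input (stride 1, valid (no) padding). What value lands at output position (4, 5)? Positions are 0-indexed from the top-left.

-6

The receptive field on the input at this output position is [5 3 0 / 4 9 8]. Elementwise product with the kernel and sum: 5·1 + 3·-2 + 0·1 + 4·-1 + 9·-1 + 8·1.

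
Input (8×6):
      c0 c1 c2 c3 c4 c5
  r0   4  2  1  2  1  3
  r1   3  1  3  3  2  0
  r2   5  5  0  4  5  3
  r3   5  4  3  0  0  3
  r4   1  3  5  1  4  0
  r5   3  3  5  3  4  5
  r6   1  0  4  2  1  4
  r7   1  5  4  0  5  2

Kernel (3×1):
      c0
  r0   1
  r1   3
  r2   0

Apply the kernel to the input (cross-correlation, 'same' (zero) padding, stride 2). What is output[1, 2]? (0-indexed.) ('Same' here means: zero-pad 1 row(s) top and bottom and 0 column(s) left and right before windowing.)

The receptive field on the zero-padded input at this output position is [2 / 5 / 0]. Elementwise product with the kernel and sum: 2·1 + 5·3.

17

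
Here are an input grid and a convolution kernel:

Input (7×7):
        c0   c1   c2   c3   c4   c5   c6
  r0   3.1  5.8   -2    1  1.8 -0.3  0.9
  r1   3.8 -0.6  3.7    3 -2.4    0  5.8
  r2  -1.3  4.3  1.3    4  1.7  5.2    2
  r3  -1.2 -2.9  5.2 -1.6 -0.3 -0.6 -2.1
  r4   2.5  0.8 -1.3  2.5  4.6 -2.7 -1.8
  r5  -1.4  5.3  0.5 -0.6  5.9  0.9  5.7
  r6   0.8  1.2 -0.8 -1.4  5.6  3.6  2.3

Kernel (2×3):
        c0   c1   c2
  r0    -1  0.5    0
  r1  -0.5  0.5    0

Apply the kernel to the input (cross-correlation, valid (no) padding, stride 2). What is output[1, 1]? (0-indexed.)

-2.7

The receptive field on the input at this output position is [1.3 4 1.7 / 5.2 -1.6 -0.3]. Elementwise product with the kernel and sum: 1.3·-1 + 4·0.5 + 5.2·-0.5 + -1.6·0.5.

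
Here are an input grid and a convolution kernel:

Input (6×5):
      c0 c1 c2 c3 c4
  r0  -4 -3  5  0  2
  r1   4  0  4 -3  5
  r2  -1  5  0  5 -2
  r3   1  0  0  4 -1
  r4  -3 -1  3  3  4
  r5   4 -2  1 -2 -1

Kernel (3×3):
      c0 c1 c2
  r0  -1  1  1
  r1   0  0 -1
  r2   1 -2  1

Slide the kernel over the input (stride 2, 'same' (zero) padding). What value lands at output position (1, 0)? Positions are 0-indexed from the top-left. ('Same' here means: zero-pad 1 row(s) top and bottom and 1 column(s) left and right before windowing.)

The receptive field on the zero-padded input at this output position is [0 4 0 / 0 -1 5 / 0 1 0]. Elementwise product with the kernel and sum: 0·-1 + 4·1 + 0·1 + 5·-1 + 0·1 + 1·-2 + 0·1.

-3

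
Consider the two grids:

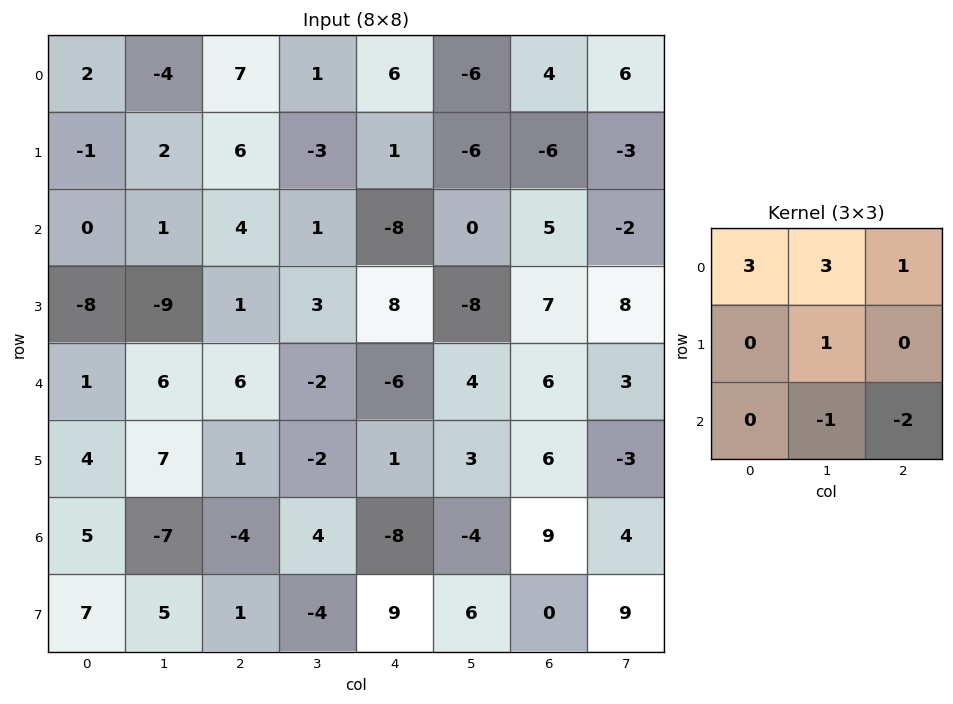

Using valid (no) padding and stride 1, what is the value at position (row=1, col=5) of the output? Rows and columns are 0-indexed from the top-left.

-57

The receptive field on the input at this output position is [-6 -6 -3 / 0 5 -2 / -8 7 8]. Elementwise product with the kernel and sum: -6·3 + -6·3 + -3·1 + 5·1 + 7·-1 + 8·-2.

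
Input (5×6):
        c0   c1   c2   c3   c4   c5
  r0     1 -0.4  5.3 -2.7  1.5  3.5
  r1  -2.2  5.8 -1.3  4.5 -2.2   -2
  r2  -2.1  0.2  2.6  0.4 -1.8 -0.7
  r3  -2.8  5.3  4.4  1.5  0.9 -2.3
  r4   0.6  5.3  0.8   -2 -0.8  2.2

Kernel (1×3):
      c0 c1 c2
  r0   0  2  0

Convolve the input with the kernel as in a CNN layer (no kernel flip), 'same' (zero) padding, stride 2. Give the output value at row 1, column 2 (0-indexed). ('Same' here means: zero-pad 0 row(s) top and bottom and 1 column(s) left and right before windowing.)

-3.6

The receptive field on the zero-padded input at this output position is [0.4 -1.8 -0.7]. Elementwise product with the kernel and sum: -1.8·2.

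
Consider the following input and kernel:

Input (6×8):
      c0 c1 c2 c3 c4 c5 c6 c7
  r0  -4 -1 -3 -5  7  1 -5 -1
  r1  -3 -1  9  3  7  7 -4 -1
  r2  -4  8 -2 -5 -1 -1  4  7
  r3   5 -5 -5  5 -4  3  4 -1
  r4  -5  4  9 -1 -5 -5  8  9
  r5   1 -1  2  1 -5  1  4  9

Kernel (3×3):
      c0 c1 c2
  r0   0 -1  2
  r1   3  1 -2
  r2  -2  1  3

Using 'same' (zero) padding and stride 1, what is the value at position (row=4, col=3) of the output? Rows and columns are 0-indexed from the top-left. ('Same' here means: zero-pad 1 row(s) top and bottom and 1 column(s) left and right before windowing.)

The receptive field on the zero-padded input at this output position is [-5 5 -4 / 9 -1 -5 / 2 1 -5]. Elementwise product with the kernel and sum: 5·-1 + -4·2 + 9·3 + -1·1 + -5·-2 + 2·-2 + 1·1 + -5·3.

5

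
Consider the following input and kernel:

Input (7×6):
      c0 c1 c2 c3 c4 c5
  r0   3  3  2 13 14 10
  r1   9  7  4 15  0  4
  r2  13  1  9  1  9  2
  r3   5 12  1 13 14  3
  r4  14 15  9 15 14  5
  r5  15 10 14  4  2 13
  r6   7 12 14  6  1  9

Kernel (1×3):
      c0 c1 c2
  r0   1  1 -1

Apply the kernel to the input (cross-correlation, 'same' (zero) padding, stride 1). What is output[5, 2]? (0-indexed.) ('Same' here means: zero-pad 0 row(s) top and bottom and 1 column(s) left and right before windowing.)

The receptive field on the zero-padded input at this output position is [10 14 4]. Elementwise product with the kernel and sum: 10·1 + 14·1 + 4·-1.

20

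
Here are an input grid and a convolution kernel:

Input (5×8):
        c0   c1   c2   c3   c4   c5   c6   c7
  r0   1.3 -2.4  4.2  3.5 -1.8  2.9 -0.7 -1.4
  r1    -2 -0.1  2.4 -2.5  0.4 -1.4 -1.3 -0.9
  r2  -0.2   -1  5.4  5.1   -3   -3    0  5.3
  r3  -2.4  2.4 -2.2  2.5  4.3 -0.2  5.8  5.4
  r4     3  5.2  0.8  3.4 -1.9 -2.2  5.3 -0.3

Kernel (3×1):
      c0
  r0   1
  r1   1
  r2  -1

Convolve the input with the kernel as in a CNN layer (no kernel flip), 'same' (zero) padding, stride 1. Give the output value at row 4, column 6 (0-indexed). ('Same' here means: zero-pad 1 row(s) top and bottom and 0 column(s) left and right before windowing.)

The receptive field on the zero-padded input at this output position is [5.8 / 5.3 / 0]. Elementwise product with the kernel and sum: 5.8·1 + 5.3·1 + 0·-1.

11.1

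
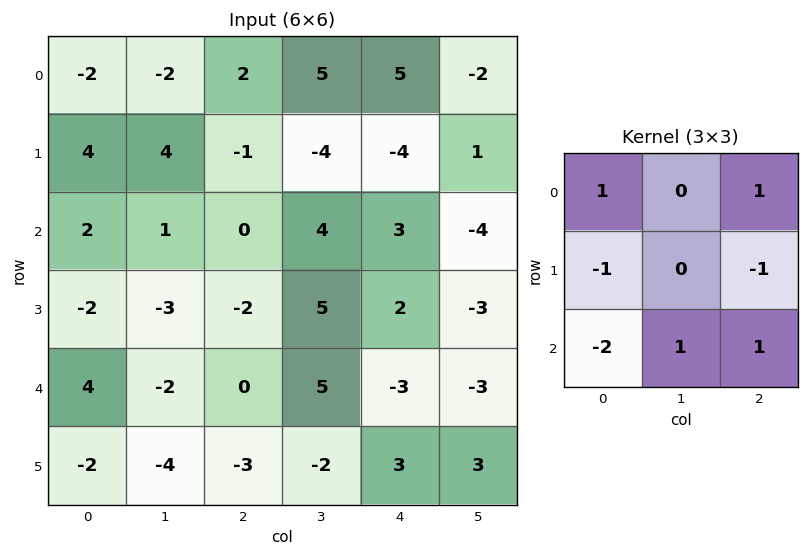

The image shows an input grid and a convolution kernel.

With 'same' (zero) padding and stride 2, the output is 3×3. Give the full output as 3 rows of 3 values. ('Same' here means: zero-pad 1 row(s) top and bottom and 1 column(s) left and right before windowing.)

Output[0,0]: The receptive field on the zero-padded input at this output position is [0 0 0 / 0 -2 -2 / 0 4 4]. Elementwise product with the kernel and sum: 0·1 + 0·1 + 0·-1 + -2·-1 + 0·-2 + 4·1 + 4·1.
Output[0,1]: The receptive field on the zero-padded input at this output position is [0 0 0 / -2 2 5 / 4 -1 -4]. Elementwise product with the kernel and sum: 0·1 + 0·1 + -2·-1 + 5·-1 + 4·-2 + -1·1 + -4·1.

10 -16 2
-2 4 -14
-7 2 10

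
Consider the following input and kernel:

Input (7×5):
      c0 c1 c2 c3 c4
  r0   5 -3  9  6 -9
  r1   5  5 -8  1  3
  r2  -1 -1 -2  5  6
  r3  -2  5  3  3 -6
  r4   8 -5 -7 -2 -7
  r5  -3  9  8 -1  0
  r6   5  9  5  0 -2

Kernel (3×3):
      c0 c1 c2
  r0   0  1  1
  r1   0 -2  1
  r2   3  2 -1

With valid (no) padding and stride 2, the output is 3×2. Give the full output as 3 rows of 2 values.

Output[0,0]: The receptive field on the input at this output position is [5 -3 9 / 5 5 -8 / -1 -1 -2]. Elementwise product with the kernel and sum: -3·1 + 9·1 + 5·-2 + -8·1 + -1·3 + -1·2 + -2·-1.

-15 -4
11 -19
6 10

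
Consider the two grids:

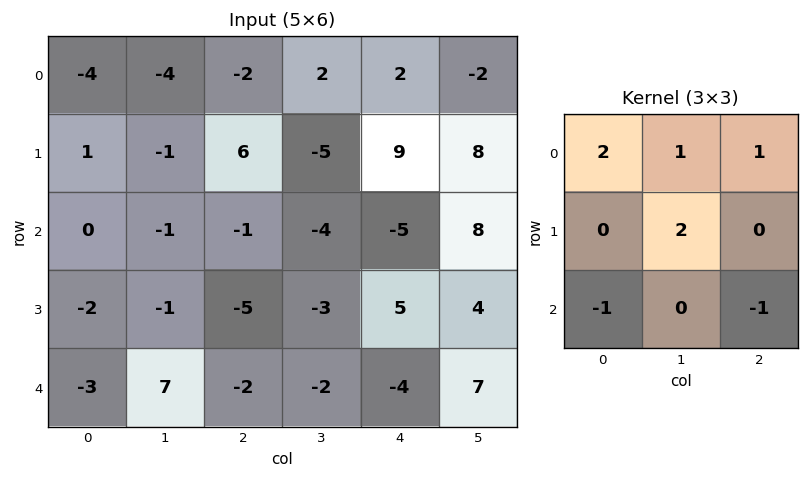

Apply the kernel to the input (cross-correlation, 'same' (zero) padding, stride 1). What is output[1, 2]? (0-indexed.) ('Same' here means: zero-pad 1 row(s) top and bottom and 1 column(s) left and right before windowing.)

The receptive field on the zero-padded input at this output position is [-4 -2 2 / -1 6 -5 / -1 -1 -4]. Elementwise product with the kernel and sum: -4·2 + -2·1 + 2·1 + 6·2 + -1·-1 + -4·-1.

9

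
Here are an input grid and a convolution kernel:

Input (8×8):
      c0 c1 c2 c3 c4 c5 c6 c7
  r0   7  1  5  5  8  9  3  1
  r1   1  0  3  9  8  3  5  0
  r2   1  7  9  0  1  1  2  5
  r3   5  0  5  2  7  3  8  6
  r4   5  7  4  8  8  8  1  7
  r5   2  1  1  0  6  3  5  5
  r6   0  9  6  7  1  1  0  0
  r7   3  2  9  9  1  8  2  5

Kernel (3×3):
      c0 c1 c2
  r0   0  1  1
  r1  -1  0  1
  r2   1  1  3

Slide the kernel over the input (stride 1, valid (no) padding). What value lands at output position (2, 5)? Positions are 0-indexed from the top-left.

The receptive field on the input at this output position is [1 2 5 / 3 8 6 / 8 1 7]. Elementwise product with the kernel and sum: 2·1 + 5·1 + 3·-1 + 6·1 + 8·1 + 1·1 + 7·3.

40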